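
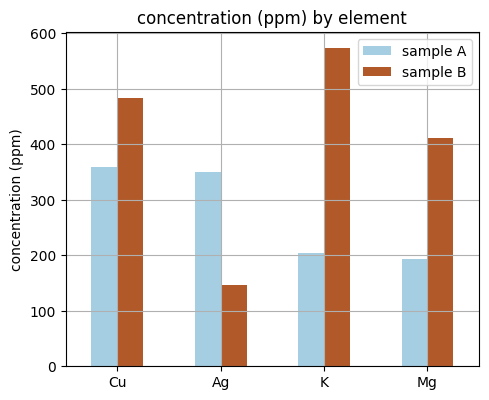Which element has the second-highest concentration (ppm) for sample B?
Top 3 for sample B: K ≈ 550, Cu ≈ 500, Mg ≈ 400.

Cu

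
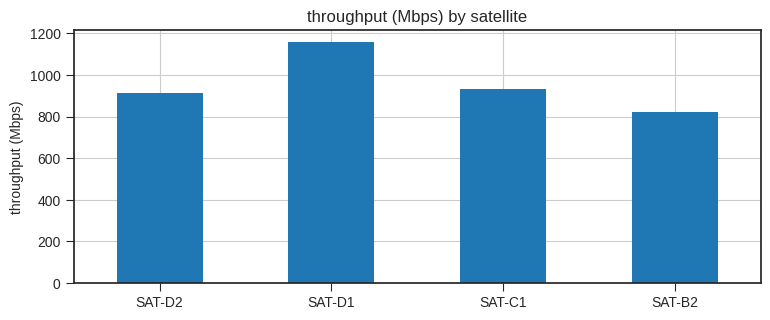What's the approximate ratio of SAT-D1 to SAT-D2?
SAT-D1 ≈ 1200, SAT-D2 ≈ 900; 1200/900 ≈ 1.33.

≈ 1.33×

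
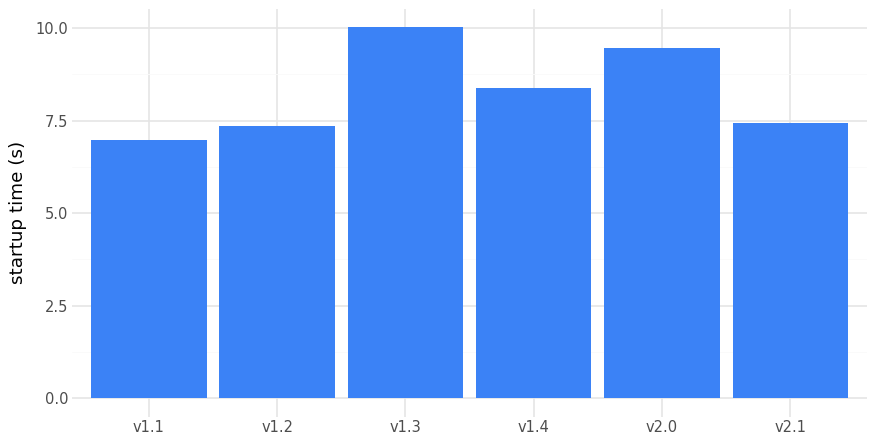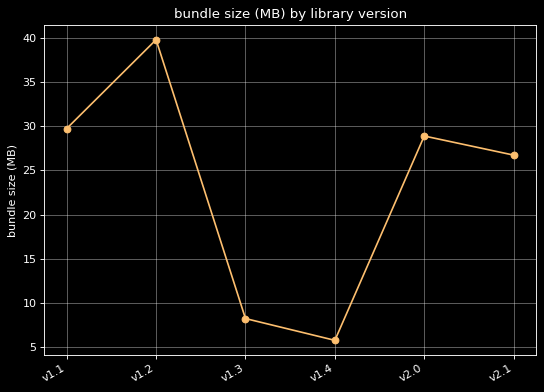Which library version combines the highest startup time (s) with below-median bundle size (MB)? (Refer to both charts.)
v1.3

Chart 2 median bundle size (MB) ≈ 30; below-median library versions: v1.3, v1.4, v2.1. Among those, v1.3 has the highest startup time (s) (≈ 10).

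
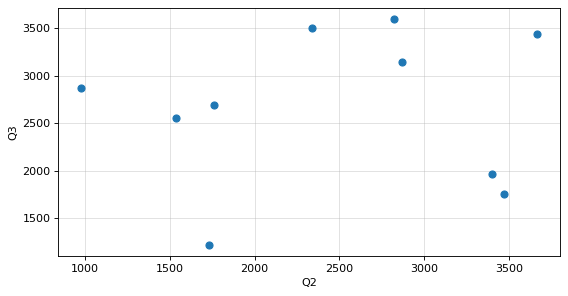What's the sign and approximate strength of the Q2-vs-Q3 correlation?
no clear correlation

Points are roughly uncorrelated; weak (|r| ≈ 0.1).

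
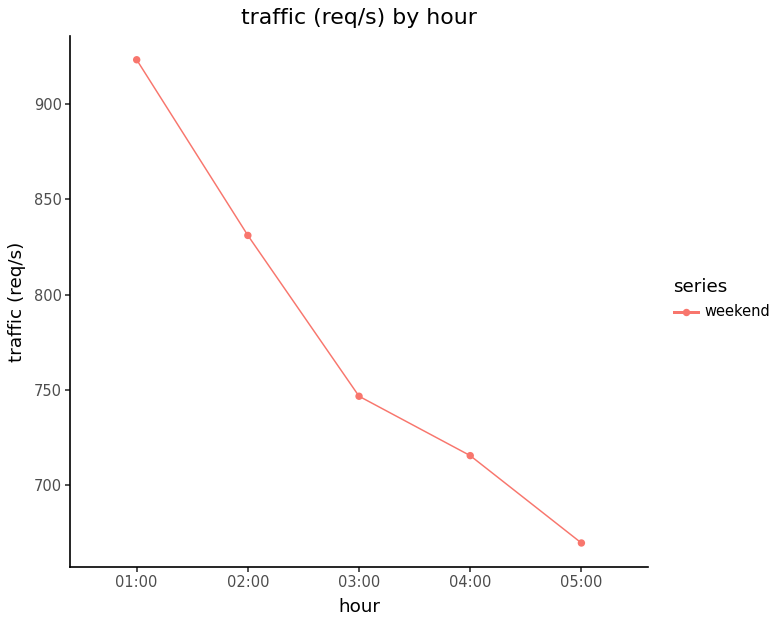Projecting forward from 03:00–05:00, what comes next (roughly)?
Last three: 750, 725, 675 → slope ≈ -37.5/step → next ≈ 637.5.

≈ 637.5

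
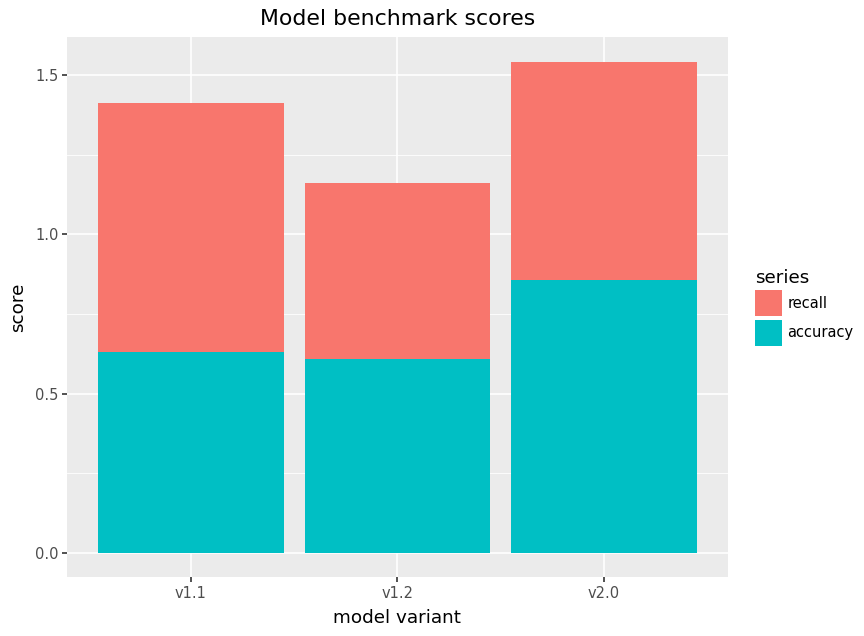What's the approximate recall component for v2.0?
≈ 0.8

recall top ≈ 1.6, bottom ≈ 0.8; segment ≈ 0.8.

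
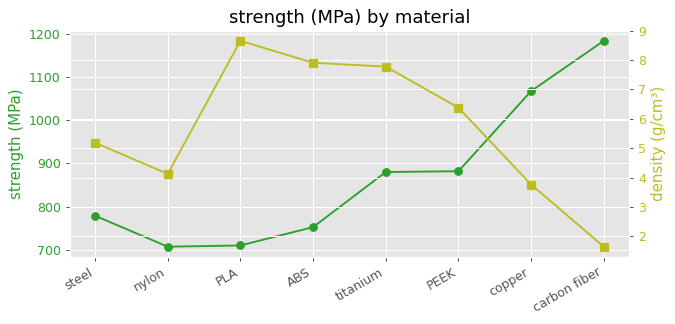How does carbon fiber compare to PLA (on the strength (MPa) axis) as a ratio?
≈ 1.71×

carbon fiber ≈ 1200, PLA ≈ 700; 1200/700 ≈ 1.71.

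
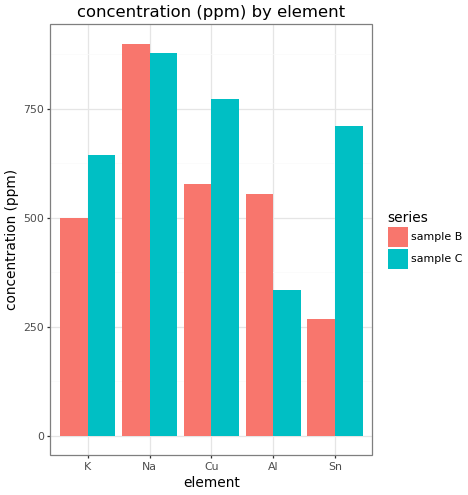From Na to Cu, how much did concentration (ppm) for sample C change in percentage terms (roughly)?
Na ≈ 900, Cu ≈ 800; (800 − 900) / 900 ≈ -11.1%.

≈ -11.1%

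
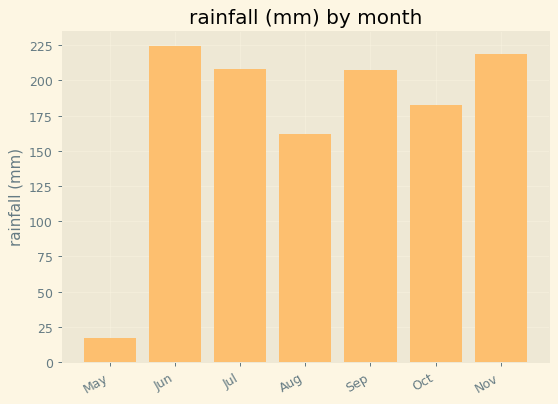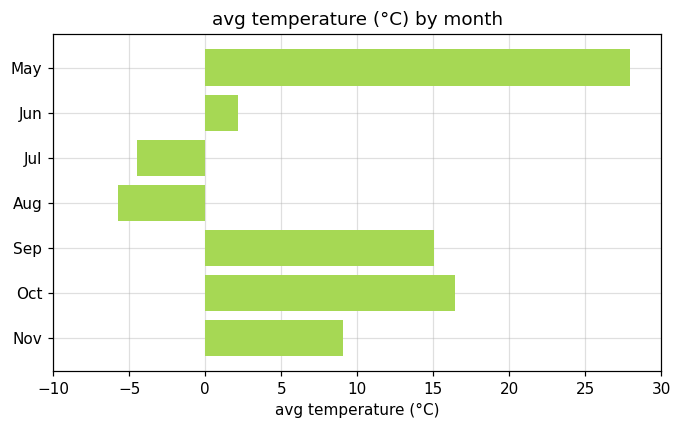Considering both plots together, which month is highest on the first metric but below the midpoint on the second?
Chart 2 median avg temperature (°C) ≈ 10; below-median months: Jun, Jul, Aug. Among those, Jun has the highest rainfall (mm) (≈ 225).

Jun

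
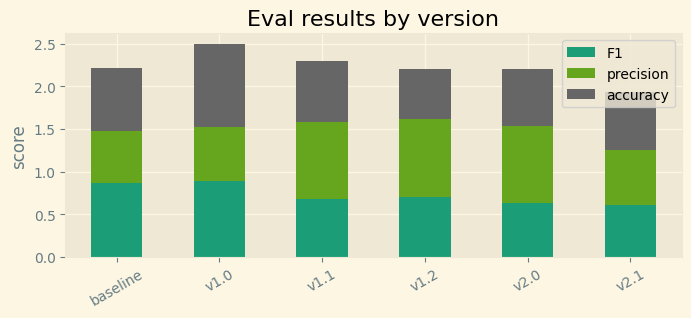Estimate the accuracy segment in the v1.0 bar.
accuracy top ≈ 2.5, bottom ≈ 1.5; segment ≈ 1.0.

≈ 1.0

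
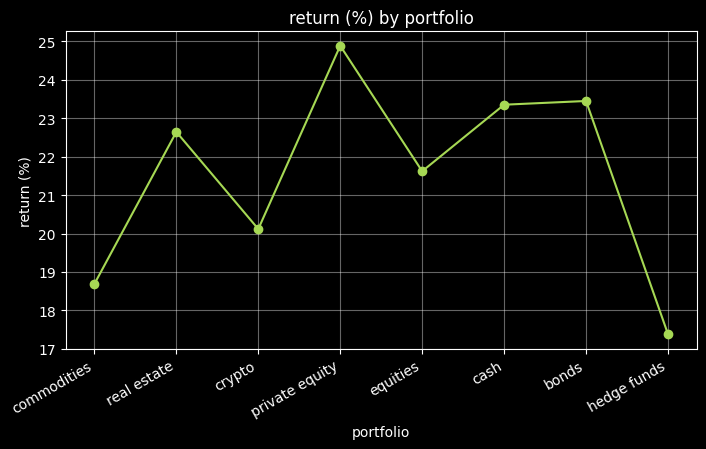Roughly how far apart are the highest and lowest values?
≈ 8

Max private equity ≈ 25, min hedge funds ≈ 17; range ≈ 8.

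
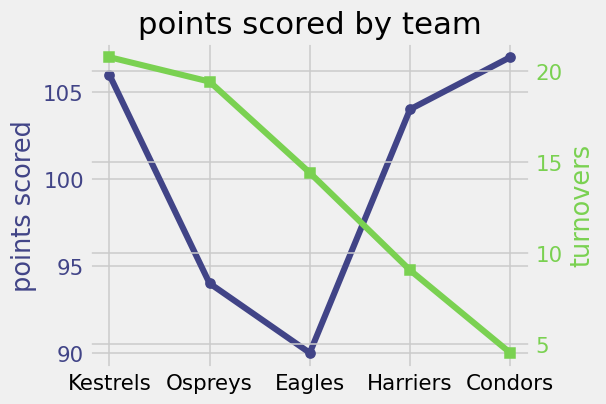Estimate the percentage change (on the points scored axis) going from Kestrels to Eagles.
≈ -15.1%

Kestrels ≈ 106, Eagles ≈ 90; (90 − 106) / 106 ≈ -15.1%.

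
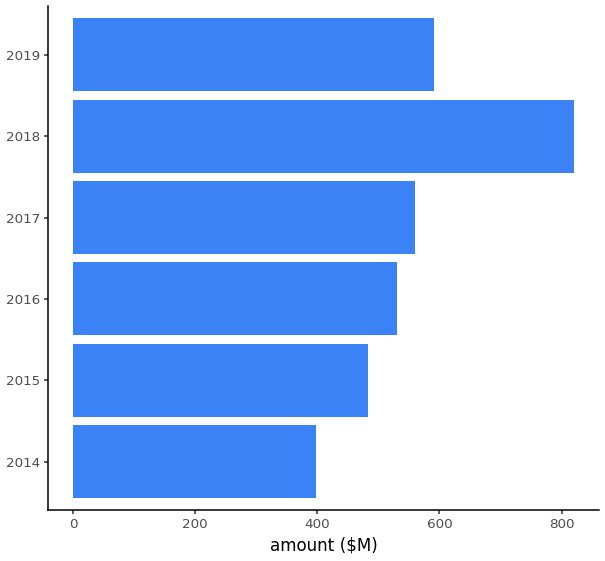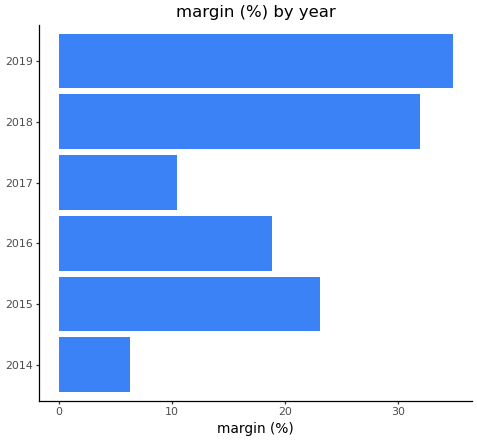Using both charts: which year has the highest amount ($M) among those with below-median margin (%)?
2017

Chart 2 median margin (%) ≈ 20; below-median years: 2014, 2016, 2017. Among those, 2017 has the highest amount ($M) (≈ 600).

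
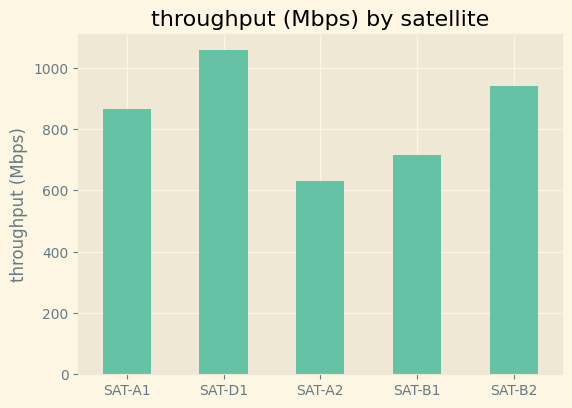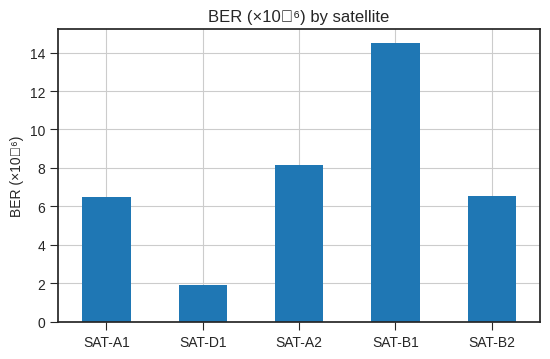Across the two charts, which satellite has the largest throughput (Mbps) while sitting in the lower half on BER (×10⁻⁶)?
Chart 2 median BER (×10⁻⁶) ≈ 6; below-median satellites: SAT-A1, SAT-D1. Among those, SAT-D1 has the highest throughput (Mbps) (≈ 1100).

SAT-D1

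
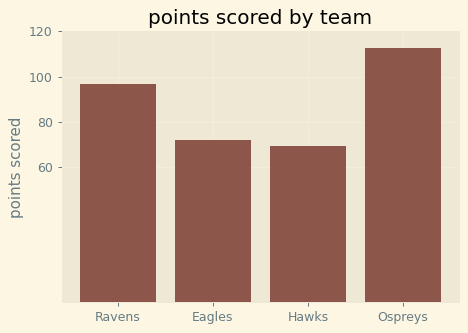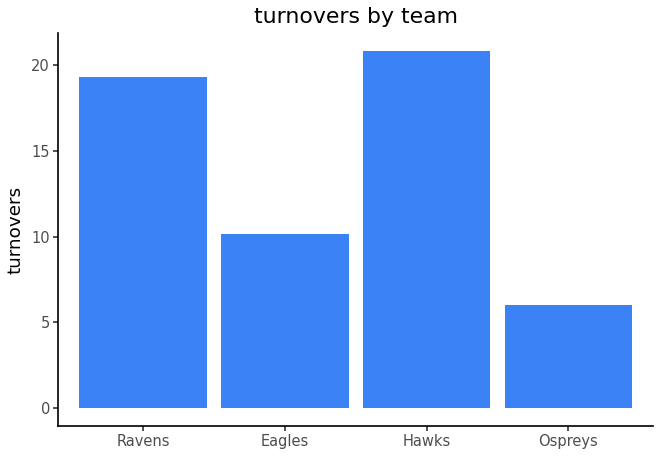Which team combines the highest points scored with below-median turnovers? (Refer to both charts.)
Ospreys

Chart 2 median turnovers ≈ 14; below-median teams: Eagles, Ospreys. Among those, Ospreys has the highest points scored (≈ 120).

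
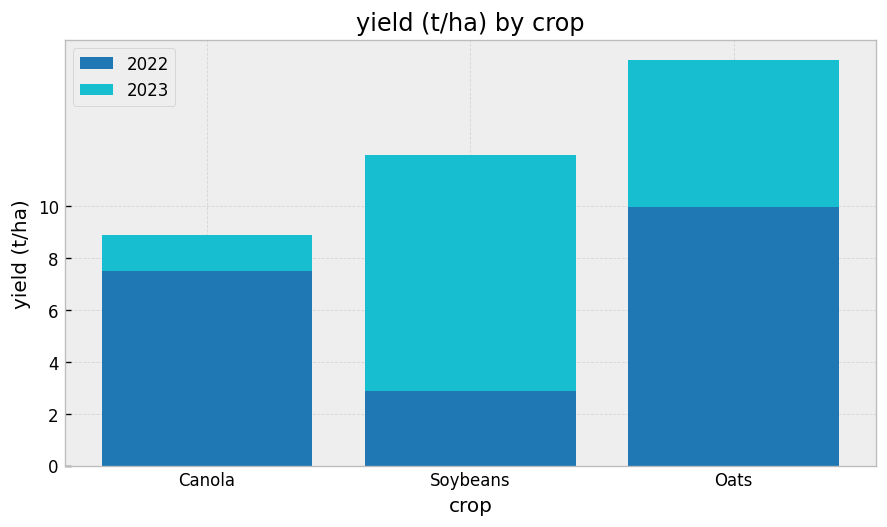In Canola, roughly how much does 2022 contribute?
≈ 8

2022 top ≈ 8, bottom ≈ 0; segment ≈ 8.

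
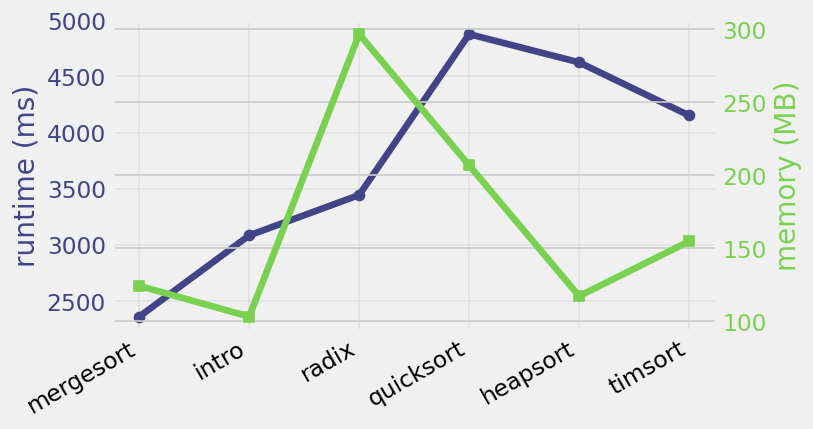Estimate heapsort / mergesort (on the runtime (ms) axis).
≈ 1.8×

heapsort ≈ 4500, mergesort ≈ 2500; 4500/2500 ≈ 1.8.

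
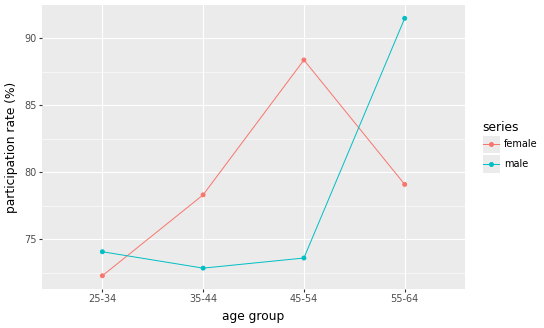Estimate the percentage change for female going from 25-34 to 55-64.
25-34 ≈ 72, 55-64 ≈ 80; (80 − 72) / 72 ≈ +11.1%.

≈ +11.1%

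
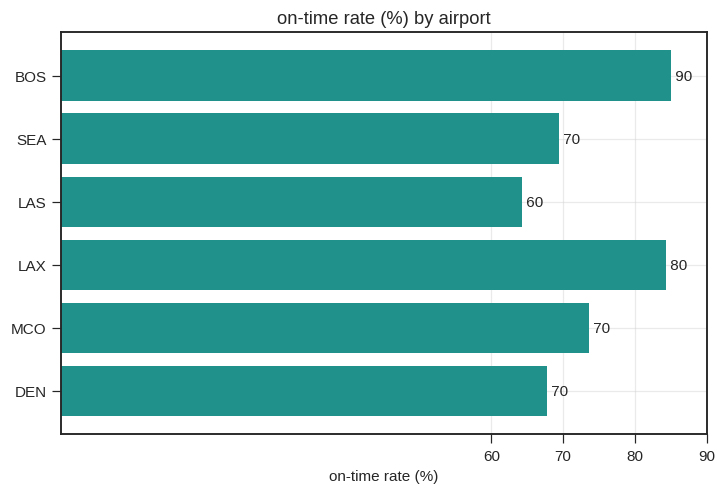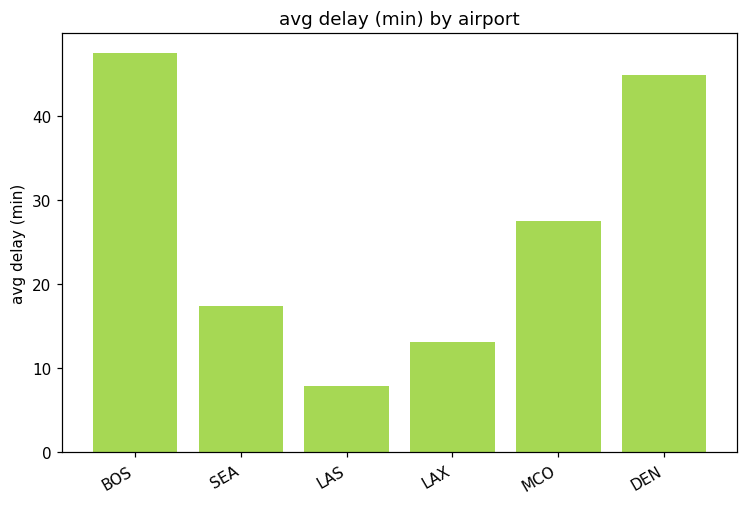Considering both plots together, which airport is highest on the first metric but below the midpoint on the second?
Chart 2 median avg delay (min) ≈ 20; below-median airports: SEA, LAS, LAX. Among those, LAX has the highest on-time rate (%) (≈ 80).

LAX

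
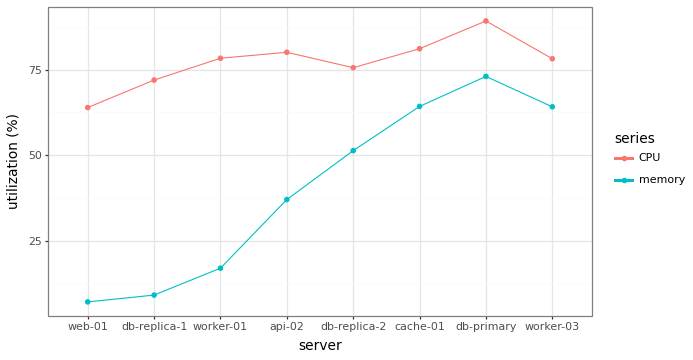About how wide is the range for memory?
≈ 60

Max db-primary ≈ 70, min web-01 ≈ 10; range ≈ 60.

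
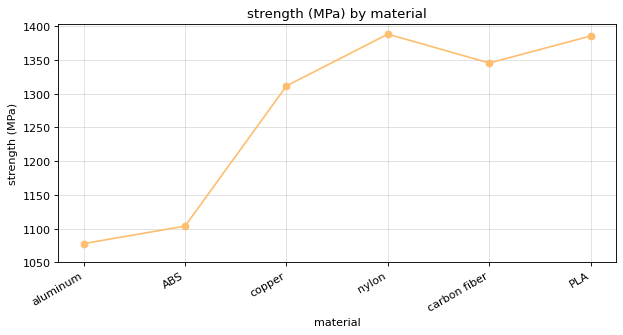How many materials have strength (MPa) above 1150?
4

Above 1150: copper, nylon, carbon fiber, PLA.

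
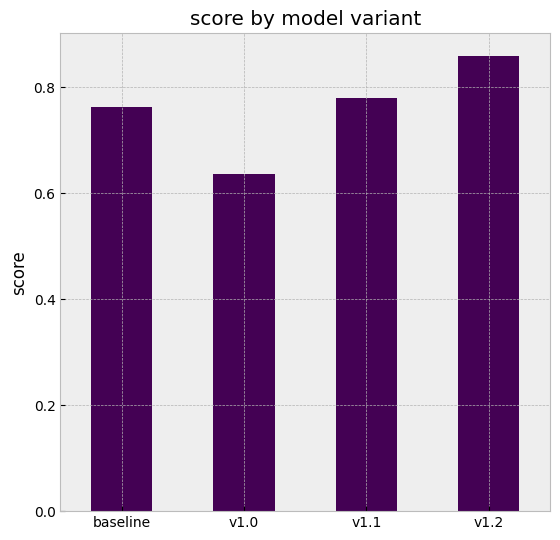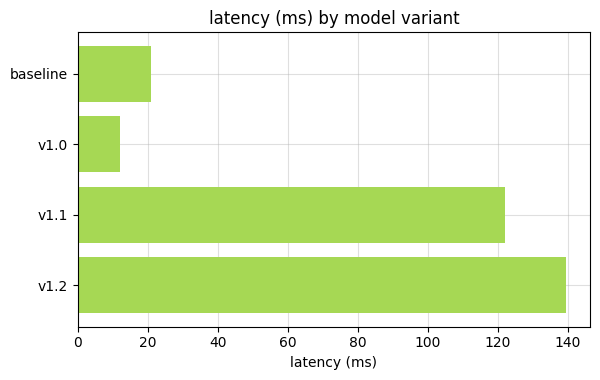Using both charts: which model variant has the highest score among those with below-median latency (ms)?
Chart 2 median latency (ms) ≈ 80; below-median model variants: baseline, v1.0. Among those, baseline has the highest score (≈ 0.8).

baseline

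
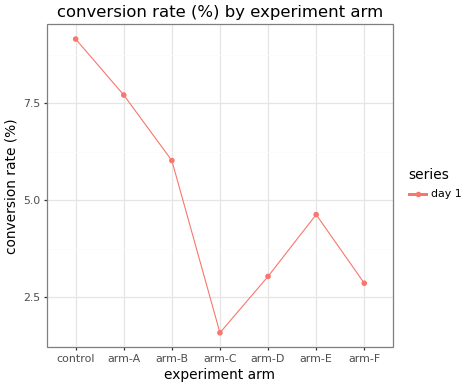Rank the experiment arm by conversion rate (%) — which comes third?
Top 4: control ≈ 9, arm-A ≈ 8, arm-B ≈ 6, arm-E ≈ 5.

arm-B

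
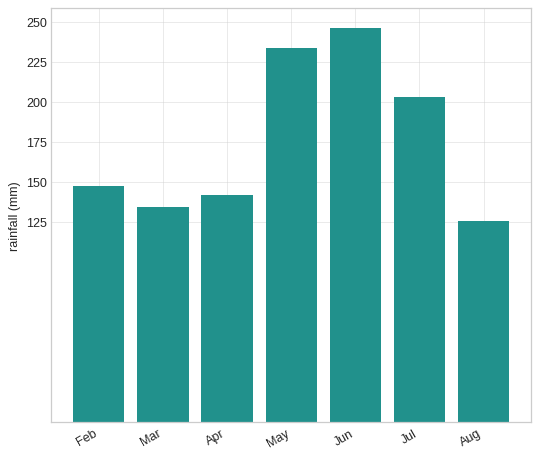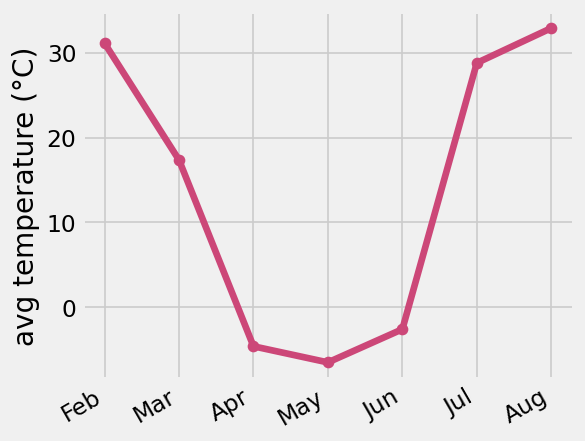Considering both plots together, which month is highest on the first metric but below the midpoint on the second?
Chart 2 median avg temperature (°C) ≈ 15; below-median months: Apr, May, Jun. Among those, Jun has the highest rainfall (mm) (≈ 250).

Jun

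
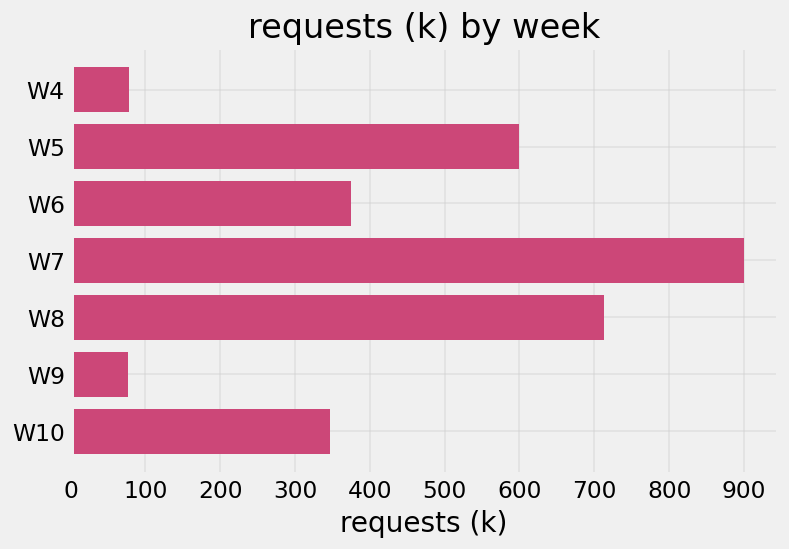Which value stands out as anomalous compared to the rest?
W7 ≈ 900; the rest sit between ≈ 100 and ≈ 700.

W7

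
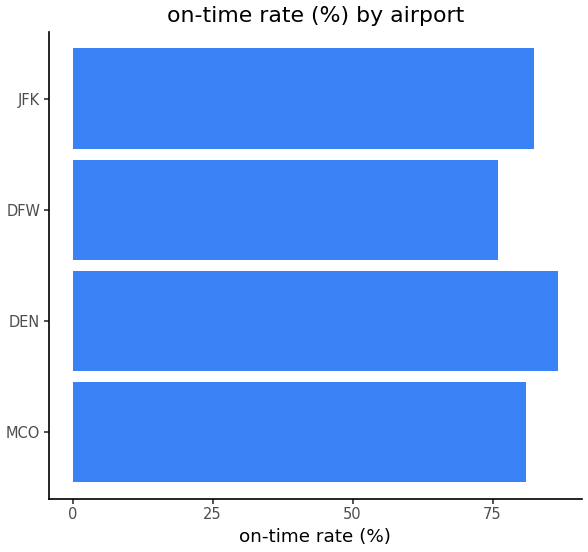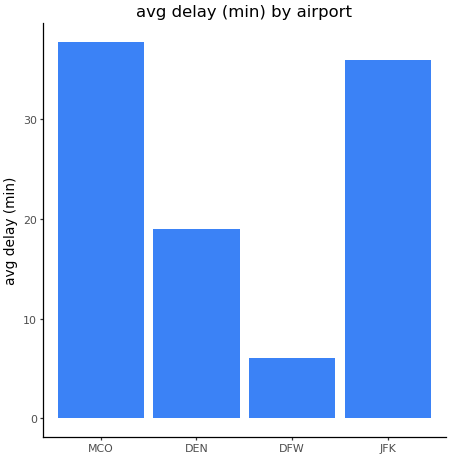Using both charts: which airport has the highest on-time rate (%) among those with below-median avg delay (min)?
Chart 2 median avg delay (min) ≈ 25; below-median airports: DEN, DFW. Among those, DEN has the highest on-time rate (%) (≈ 90).

DEN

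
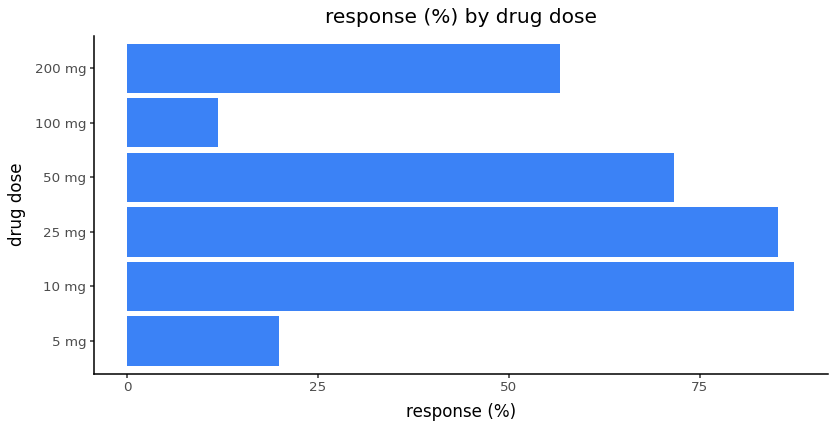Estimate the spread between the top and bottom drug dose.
Max 10 mg ≈ 90, min 100 mg ≈ 10; range ≈ 80.

≈ 80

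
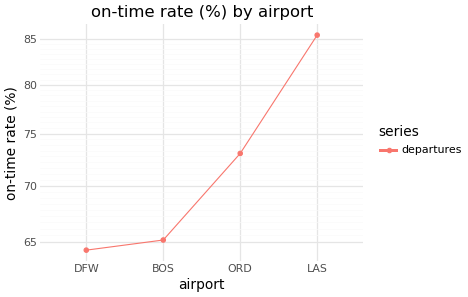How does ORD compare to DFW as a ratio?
ORD ≈ 74, DFW ≈ 64; 74/64 ≈ 1.16.

≈ 1.16×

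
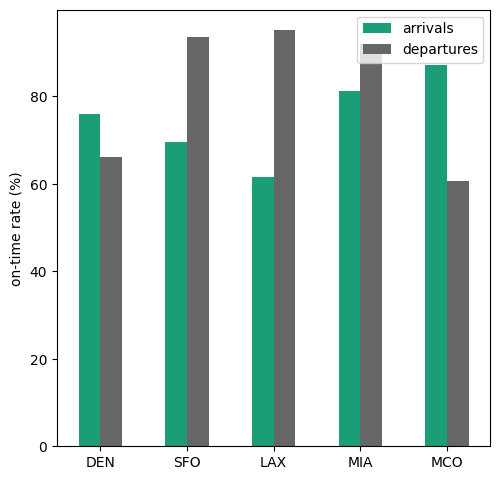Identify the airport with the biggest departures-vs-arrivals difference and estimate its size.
LAX, ≈ 40 %

LAX: departures ≈ 100, arrivals ≈ 60 → gap ≈ 40. Next-largest (MCO) is only ≈ 30.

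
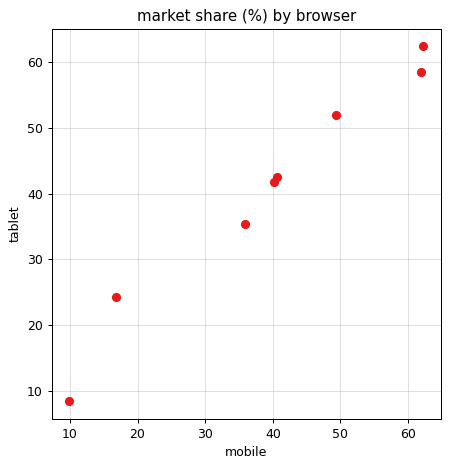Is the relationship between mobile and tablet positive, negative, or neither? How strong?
positive, strong

Points are positively correlated; strong (|r| ≈ 1.0).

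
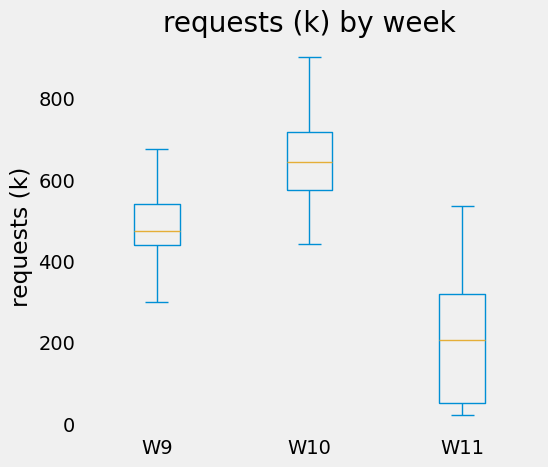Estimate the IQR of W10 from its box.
≈ 150

Q3 ≈ 700, Q1 ≈ 550; IQR ≈ 150.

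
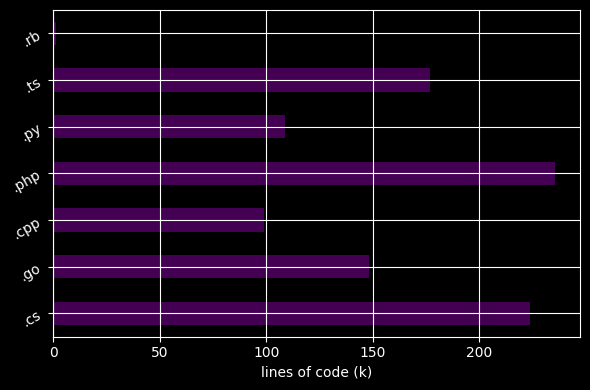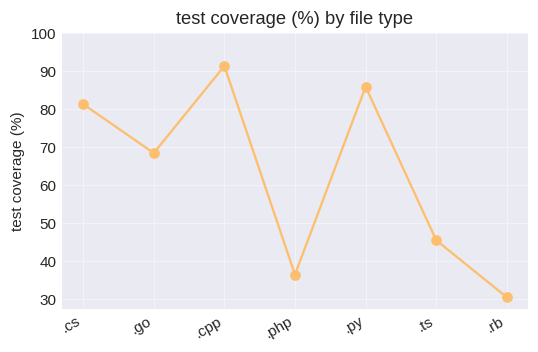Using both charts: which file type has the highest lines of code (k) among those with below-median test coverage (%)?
Chart 2 median test coverage (%) ≈ 70; below-median file types: .php, .ts, .rb. Among those, .php has the highest lines of code (k) (≈ 225).

.php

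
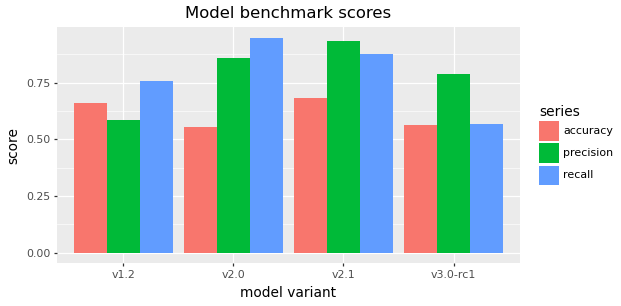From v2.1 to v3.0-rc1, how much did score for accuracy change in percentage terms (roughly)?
v2.1 ≈ 0.7, v3.0-rc1 ≈ 0.6; (0.6 − 0.7) / 0.7 ≈ -14.3%.

≈ -14.3%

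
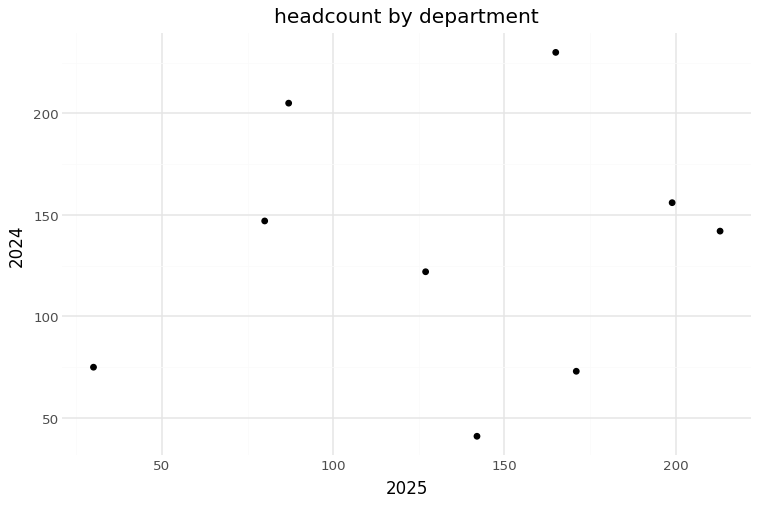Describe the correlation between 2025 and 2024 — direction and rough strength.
Points are roughly uncorrelated; weak (|r| ≈ 0.1).

no clear correlation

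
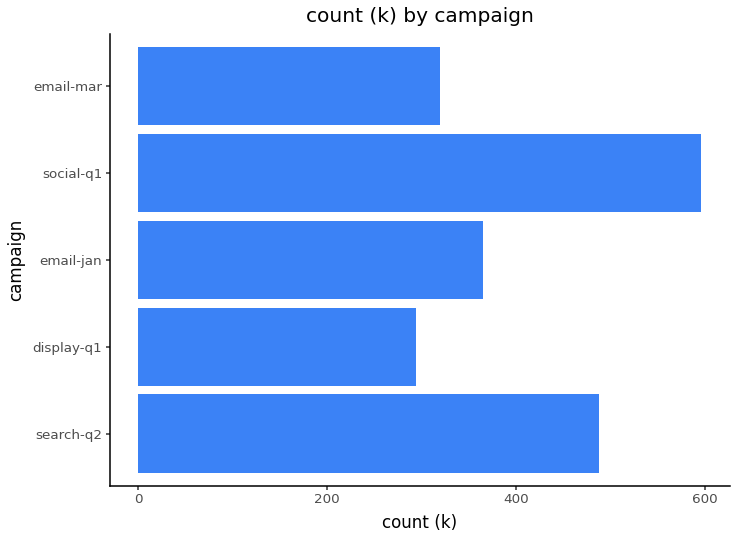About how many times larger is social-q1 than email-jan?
≈ 1.71×

social-q1 ≈ 600, email-jan ≈ 350; 600/350 ≈ 1.71.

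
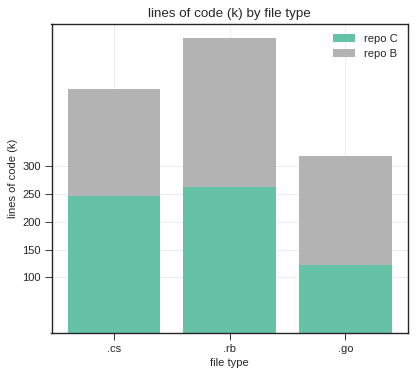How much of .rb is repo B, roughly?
≈ 300

repo B top ≈ 550, bottom ≈ 250; segment ≈ 300.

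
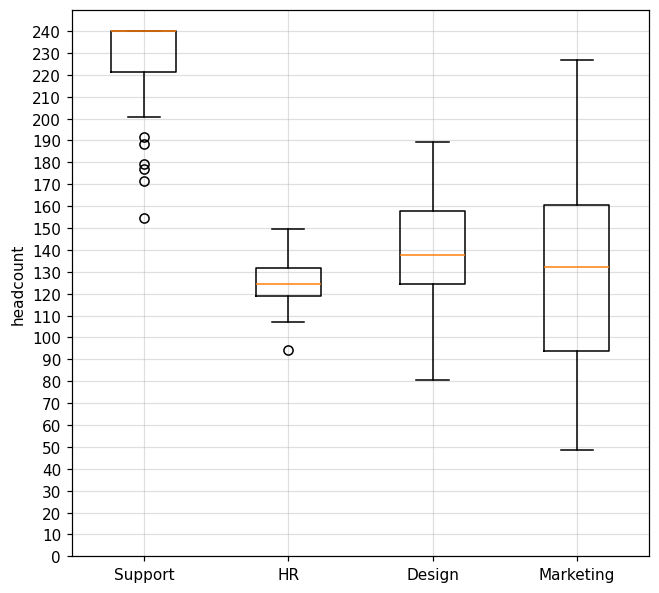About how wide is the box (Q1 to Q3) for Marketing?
≈ 70

Q3 ≈ 160, Q1 ≈ 90; IQR ≈ 70.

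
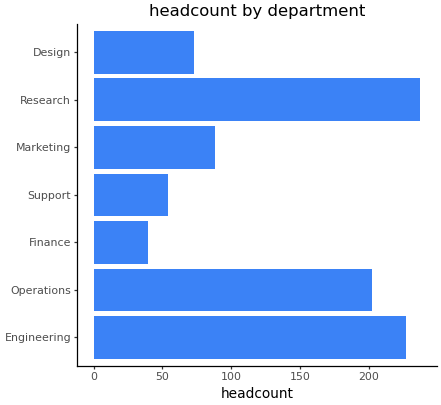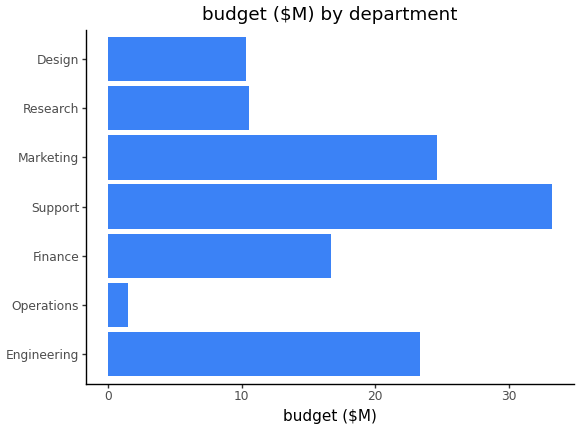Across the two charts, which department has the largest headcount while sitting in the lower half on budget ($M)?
Chart 2 median budget ($M) ≈ 15; below-median departments: Operations, Research, Design. Among those, Research has the highest headcount (≈ 225).

Research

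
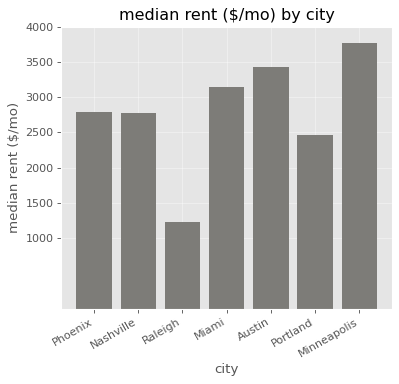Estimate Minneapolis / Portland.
≈ 1.6×

Minneapolis ≈ 4000, Portland ≈ 2500; 4000/2500 ≈ 1.6.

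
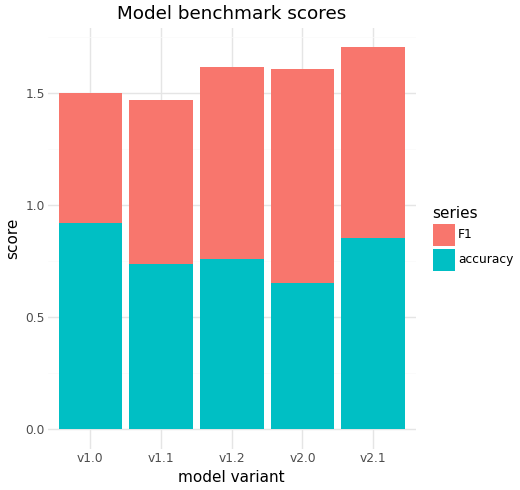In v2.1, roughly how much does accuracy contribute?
≈ 0.8

accuracy top ≈ 0.8, bottom ≈ 0.0; segment ≈ 0.8.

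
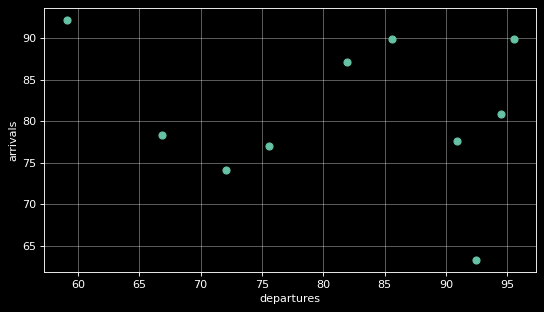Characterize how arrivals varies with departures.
no clear correlation

Points are roughly uncorrelated; weak (|r| ≈ 0.2).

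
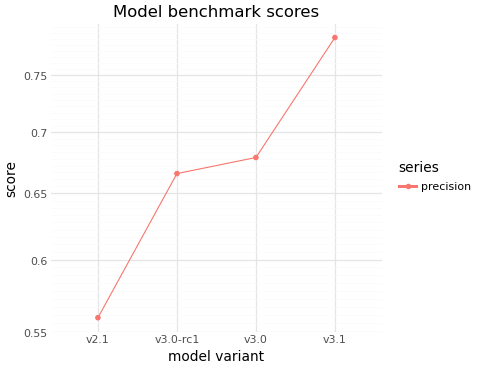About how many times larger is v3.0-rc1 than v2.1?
v3.0-rc1 ≈ 0.66, v2.1 ≈ 0.56; 0.66/0.56 ≈ 1.18.

≈ 1.18×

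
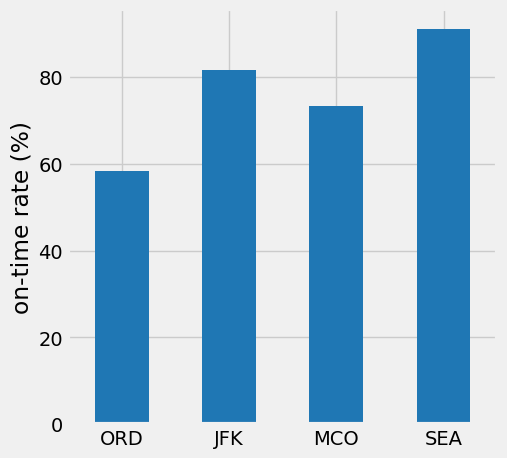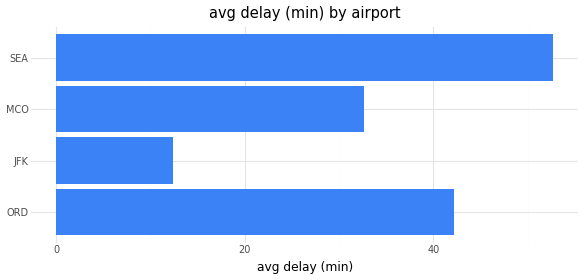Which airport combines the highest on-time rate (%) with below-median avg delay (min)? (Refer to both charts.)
Chart 2 median avg delay (min) ≈ 35; below-median airports: JFK, MCO. Among those, JFK has the highest on-time rate (%) (≈ 80).

JFK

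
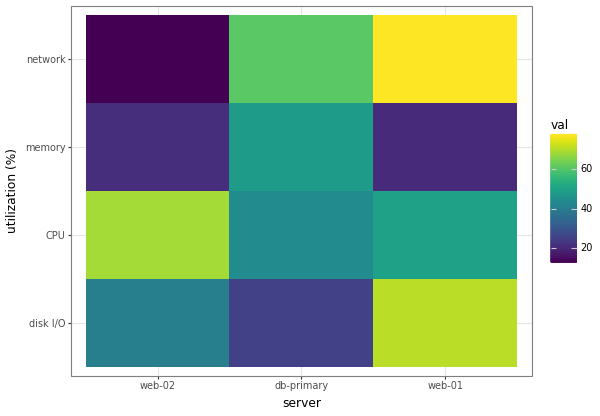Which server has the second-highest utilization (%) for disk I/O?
Top 3 for disk I/O: web-01 ≈ 70, web-02 ≈ 40, db-primary ≈ 20.

web-02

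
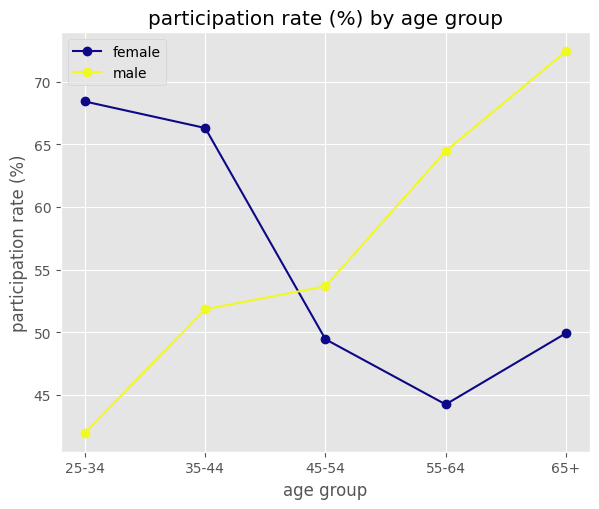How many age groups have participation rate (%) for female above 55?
Above 55: 25-34, 35-44.

2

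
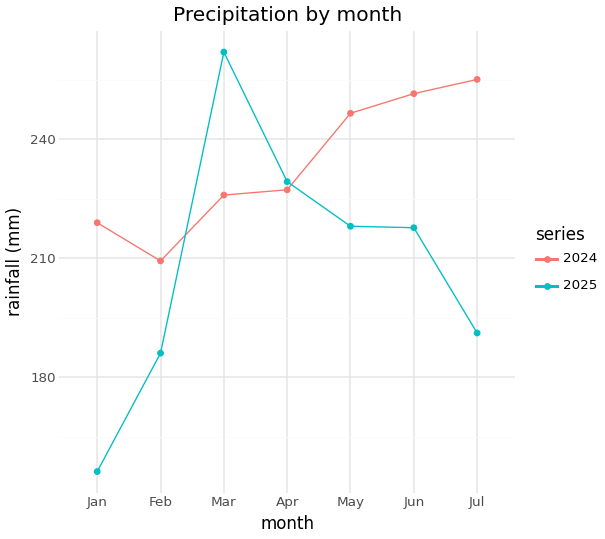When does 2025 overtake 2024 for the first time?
Mar

Feb: 2025 ≈ 190 vs 2024 ≈ 210 (not yet); Mar: 2025 ≈ 260 vs 2024 ≈ 230 (first crossover).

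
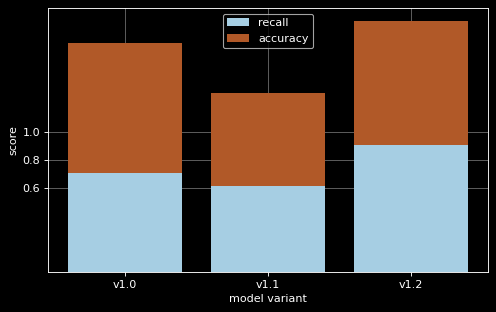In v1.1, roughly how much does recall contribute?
≈ 0.6

recall top ≈ 0.6, bottom ≈ 0.0; segment ≈ 0.6.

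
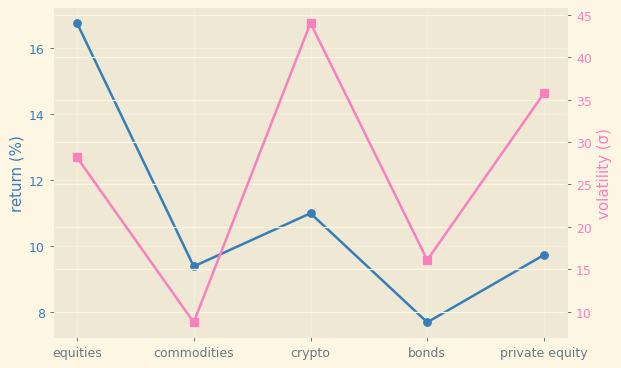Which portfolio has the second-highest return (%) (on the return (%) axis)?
Top 3 (on the return (%) axis): equities ≈ 17, crypto ≈ 11, private equity ≈ 10.

crypto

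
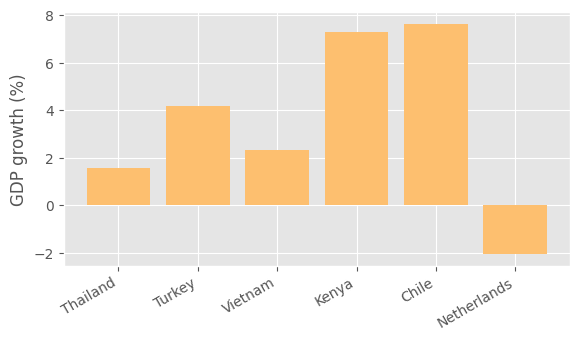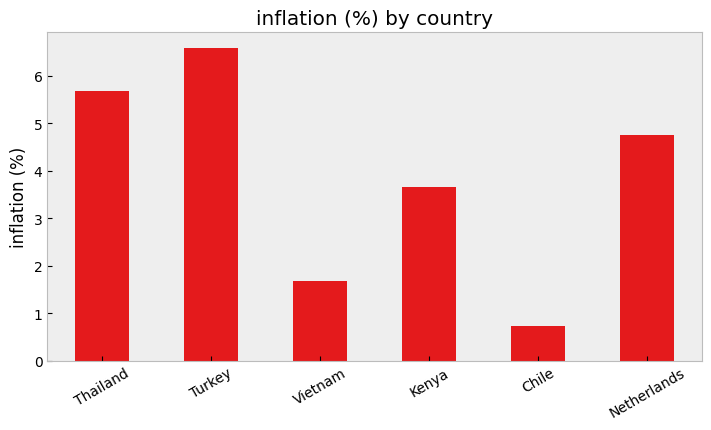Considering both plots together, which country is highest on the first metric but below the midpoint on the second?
Chile

Chart 2 median inflation (%) ≈ 4; below-median countries: Vietnam, Kenya, Chile. Among those, Chile has the highest GDP growth (%) (≈ 8).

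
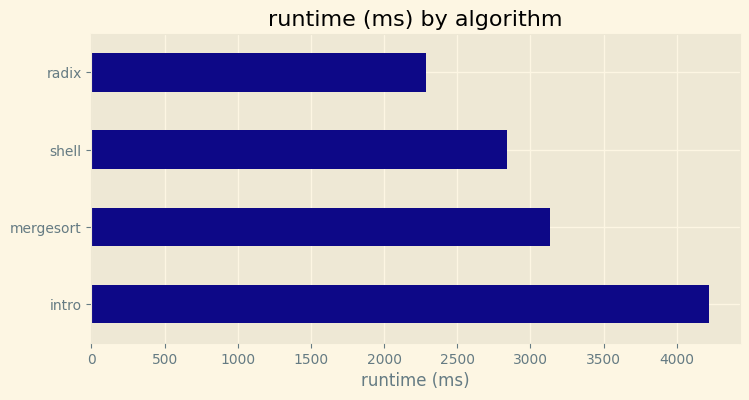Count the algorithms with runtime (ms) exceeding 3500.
1

Above 3500: intro.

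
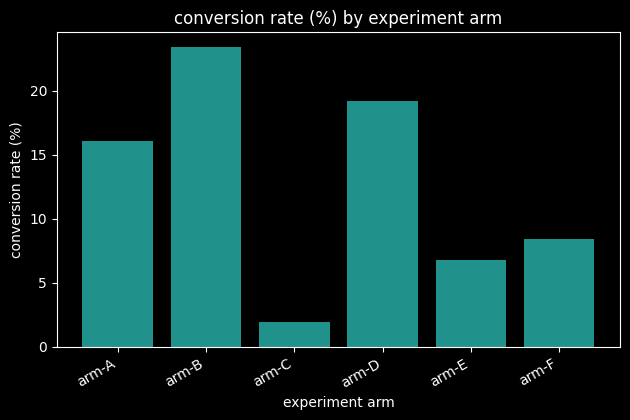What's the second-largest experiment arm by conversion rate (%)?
Top 3: arm-B ≈ 24, arm-D ≈ 20, arm-A ≈ 16.

arm-D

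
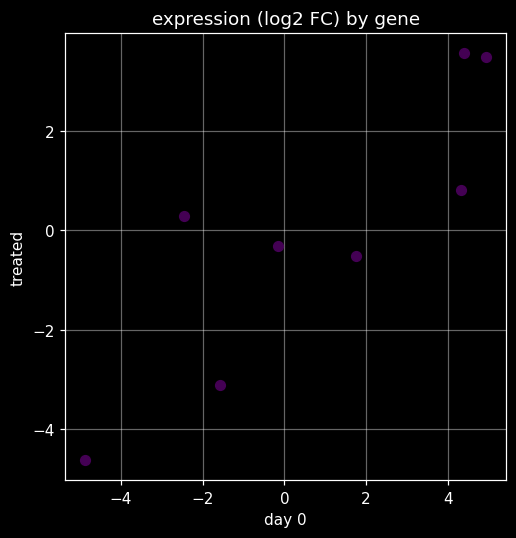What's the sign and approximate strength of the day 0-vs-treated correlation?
positive, strong

Points are positively correlated; strong (|r| ≈ 0.9).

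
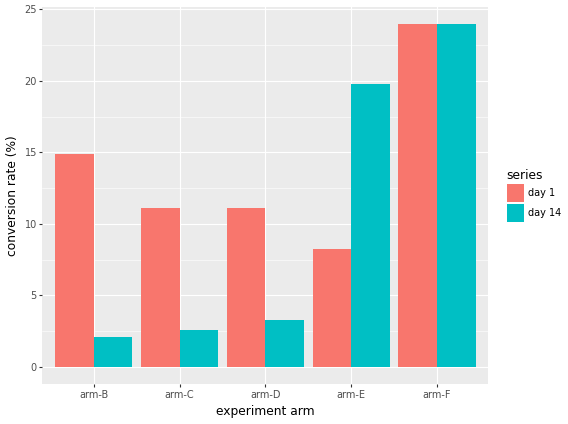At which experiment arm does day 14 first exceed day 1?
arm-E

arm-D: day 14 ≈ 4 vs day 1 ≈ 12 (not yet); arm-E: day 14 ≈ 20 vs day 1 ≈ 8 (first crossover).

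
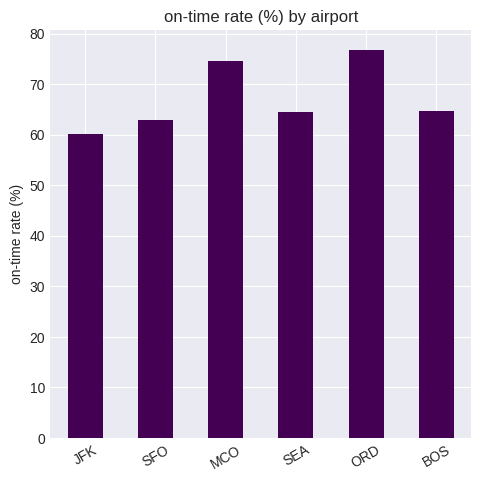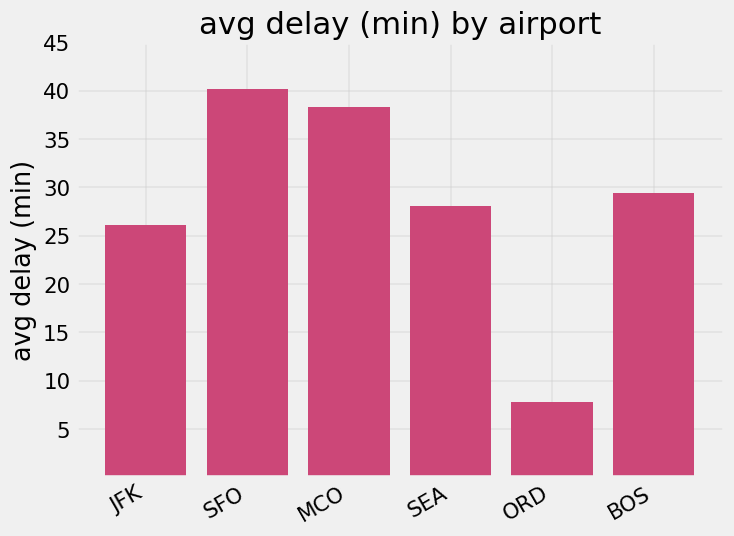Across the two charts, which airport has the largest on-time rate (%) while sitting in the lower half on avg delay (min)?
ORD

Chart 2 median avg delay (min) ≈ 30; below-median airports: JFK, SEA, ORD. Among those, ORD has the highest on-time rate (%) (≈ 80).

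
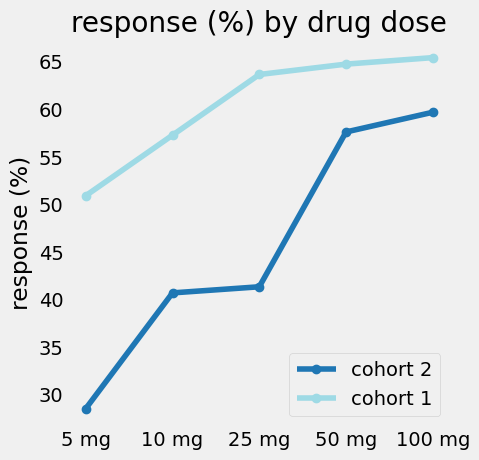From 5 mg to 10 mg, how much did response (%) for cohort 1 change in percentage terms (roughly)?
≈ +10%

5 mg ≈ 50, 10 mg ≈ 55; (55 − 50) / 50 ≈ +10%.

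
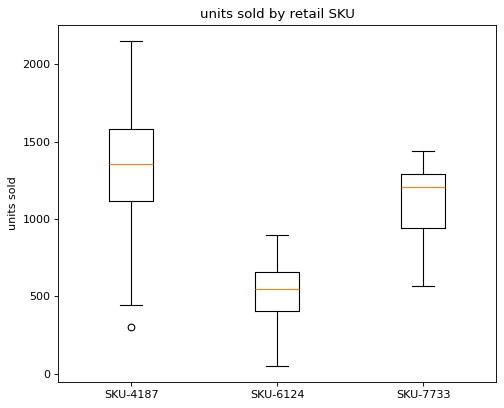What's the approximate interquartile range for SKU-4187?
Q3 ≈ 1600, Q1 ≈ 1100; IQR ≈ 500.

≈ 500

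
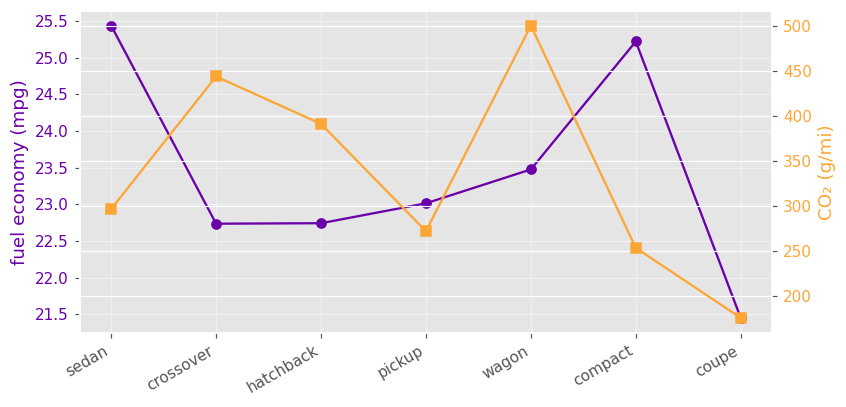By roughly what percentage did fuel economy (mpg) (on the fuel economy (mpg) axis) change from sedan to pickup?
sedan ≈ 25.5, pickup ≈ 23.0; (23.0 − 25.5) / 25.5 ≈ -9.8%.

≈ -9.8%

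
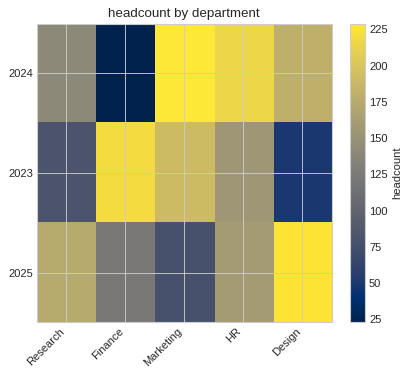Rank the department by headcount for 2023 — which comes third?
Top 4 for 2023: Finance ≈ 220, Marketing ≈ 200, HR ≈ 160, Research ≈ 80.

HR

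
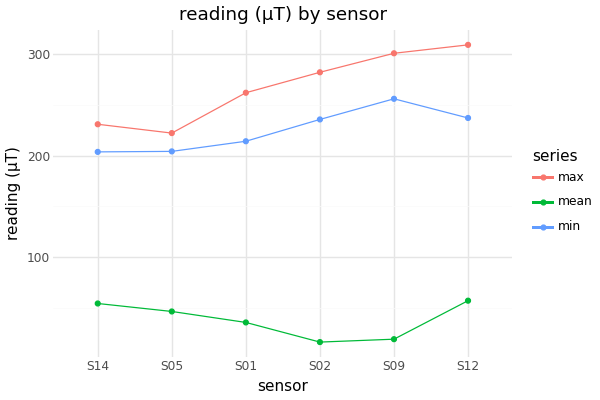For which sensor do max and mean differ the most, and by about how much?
S09, ≈ 275 µT

S09: max ≈ 300, mean ≈ 25 → gap ≈ 275. Next-largest (S02) is only ≈ 250.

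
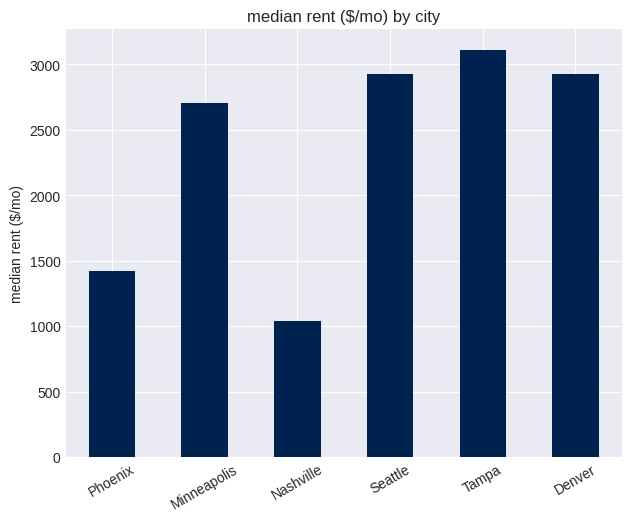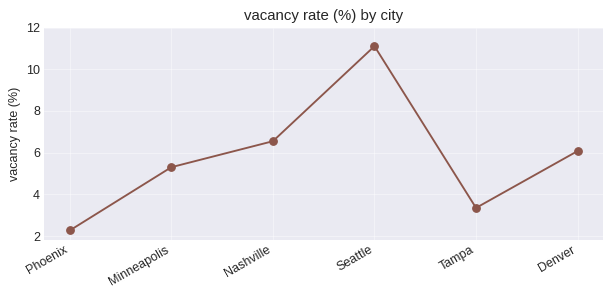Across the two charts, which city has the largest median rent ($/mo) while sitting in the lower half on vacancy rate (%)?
Chart 2 median vacancy rate (%) ≈ 6; below-median cities: Phoenix, Minneapolis, Tampa. Among those, Tampa has the highest median rent ($/mo) (≈ 3000).

Tampa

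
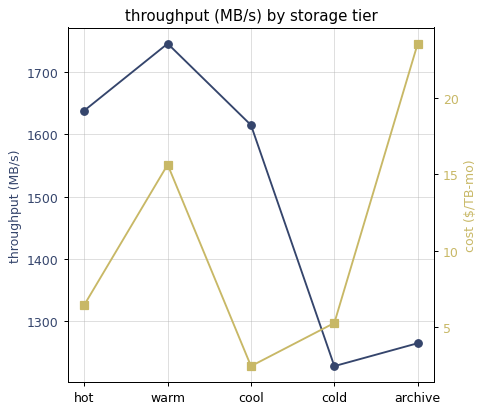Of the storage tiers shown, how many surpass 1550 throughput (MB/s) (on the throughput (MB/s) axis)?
3

Above 1550: hot, warm, cool.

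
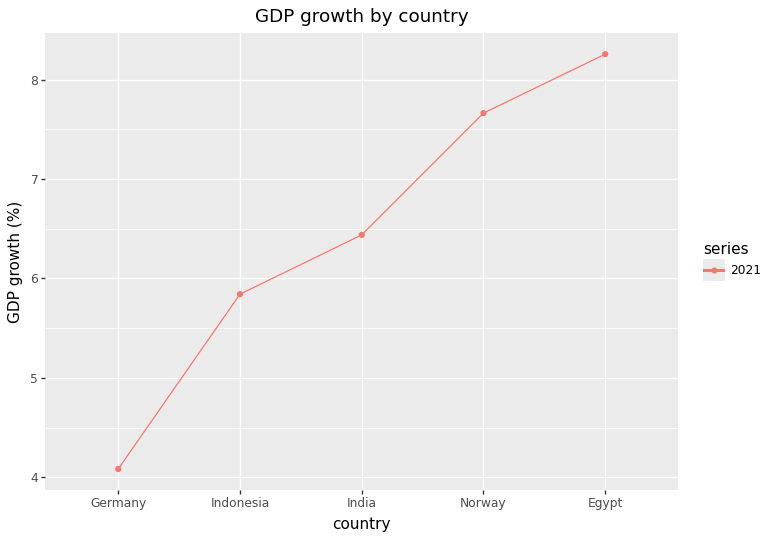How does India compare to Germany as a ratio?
≈ 1.62×

India ≈ 6.5, Germany ≈ 4.0; 6.5/4.0 ≈ 1.62.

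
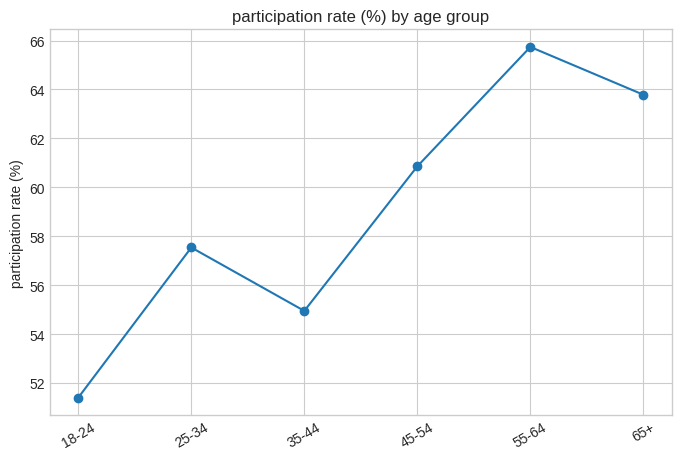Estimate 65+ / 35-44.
≈ 1.19×

65+ ≈ 64, 35-44 ≈ 54; 64/54 ≈ 1.19.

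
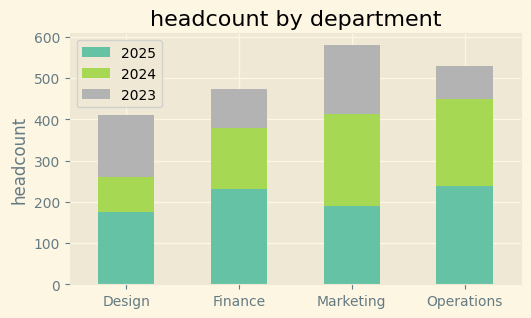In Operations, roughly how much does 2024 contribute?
≈ 200

2024 top ≈ 450, bottom ≈ 250; segment ≈ 200.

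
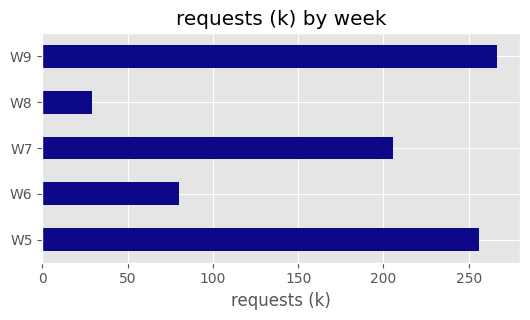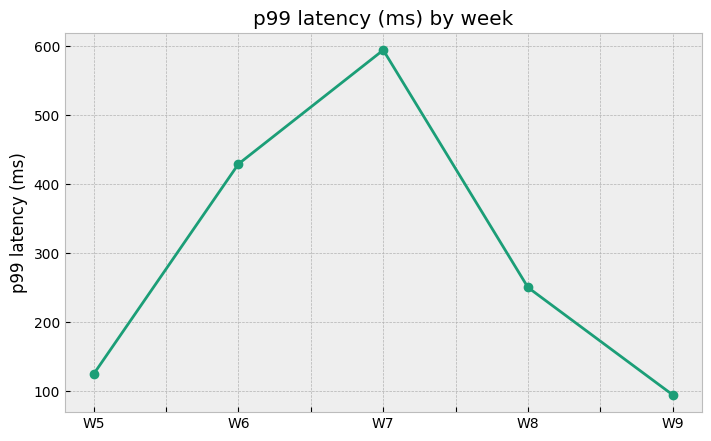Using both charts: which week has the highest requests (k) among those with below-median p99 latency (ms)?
Chart 2 median p99 latency (ms) ≈ 200; below-median weeks: W5, W9. Among those, W9 has the highest requests (k) (≈ 275).

W9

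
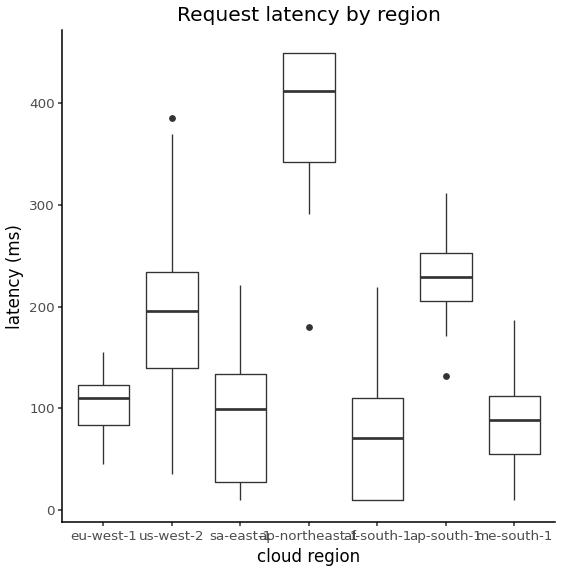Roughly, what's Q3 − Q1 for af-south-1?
≈ 100

Q3 ≈ 100, Q1 ≈ 0; IQR ≈ 100.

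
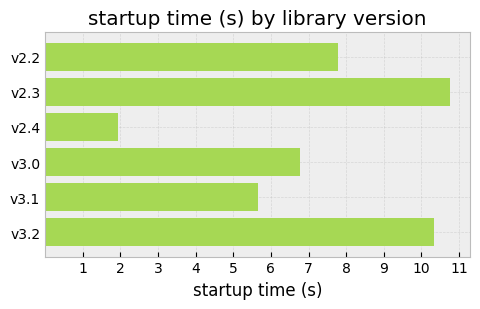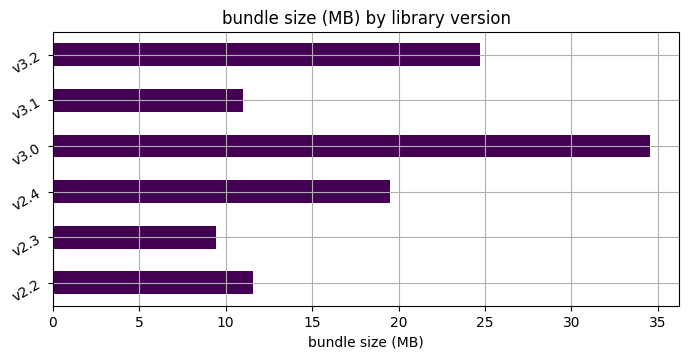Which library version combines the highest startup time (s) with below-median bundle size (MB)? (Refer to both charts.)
Chart 2 median bundle size (MB) ≈ 15; below-median library versions: v2.2, v2.3, v3.1. Among those, v2.3 has the highest startup time (s) (≈ 11).

v2.3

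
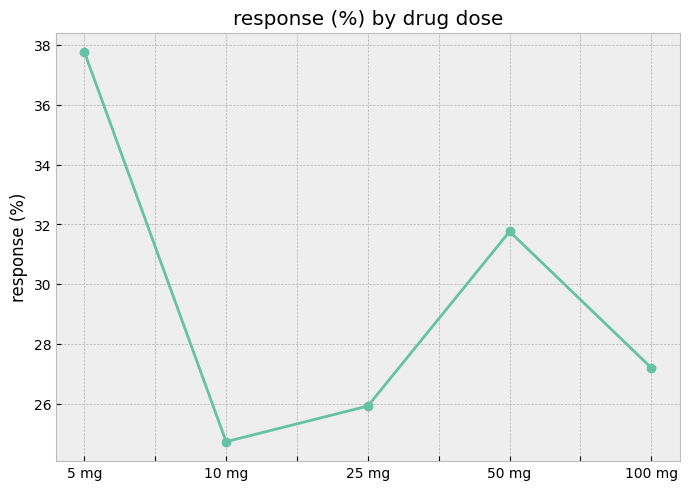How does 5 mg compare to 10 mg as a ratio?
5 mg ≈ 38, 10 mg ≈ 24; 38/24 ≈ 1.58.

≈ 1.58×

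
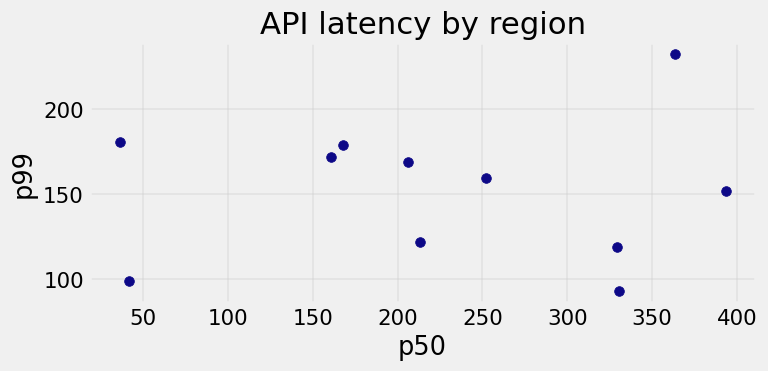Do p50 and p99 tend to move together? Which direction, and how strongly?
Points are roughly uncorrelated; weak (|r| ≈ 0.1).

no clear correlation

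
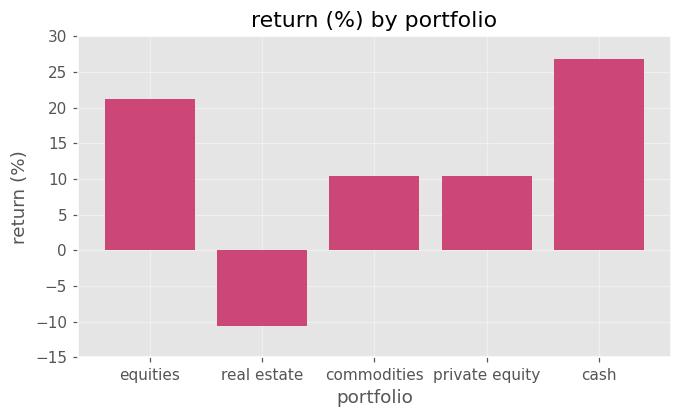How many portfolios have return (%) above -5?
4

Above -5: equities, commodities, private equity, cash.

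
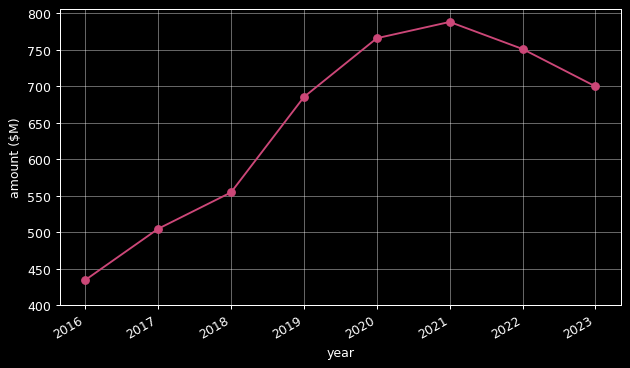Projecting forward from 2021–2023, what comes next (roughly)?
Last three: 800, 750, 700 → slope ≈ -50/step → next ≈ 650.

≈ 650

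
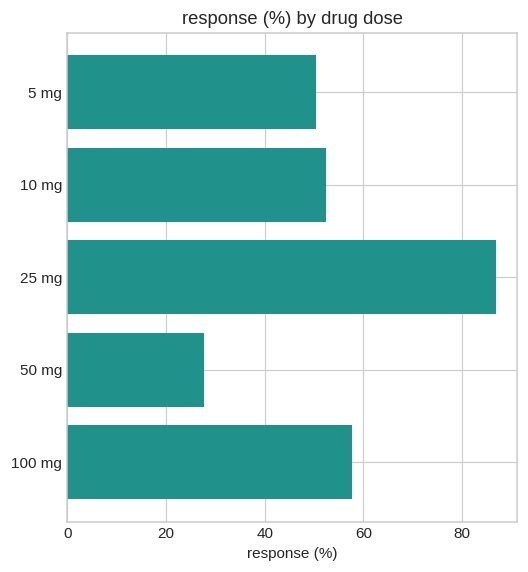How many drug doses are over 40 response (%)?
4

Above 40: 5 mg, 10 mg, 25 mg, 100 mg.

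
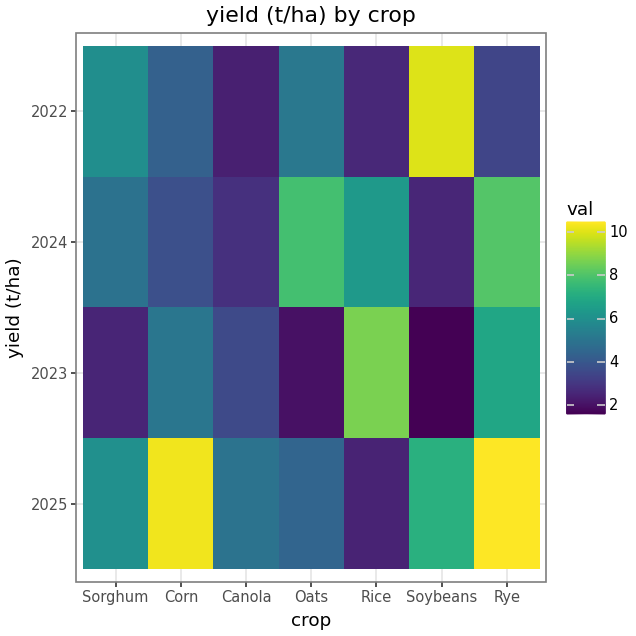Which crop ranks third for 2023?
Top 4 for 2023: Rice ≈ 9, Rye ≈ 7, Corn ≈ 5, Canola ≈ 4.

Corn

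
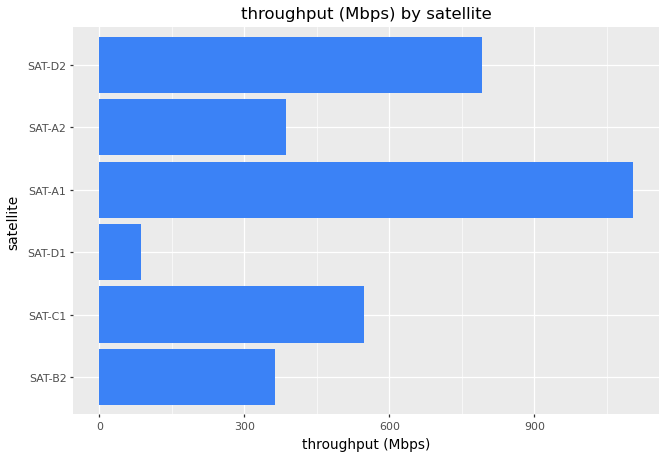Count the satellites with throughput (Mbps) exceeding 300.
5

Above 300: SAT-B2, SAT-C1, SAT-A1, SAT-A2, SAT-D2.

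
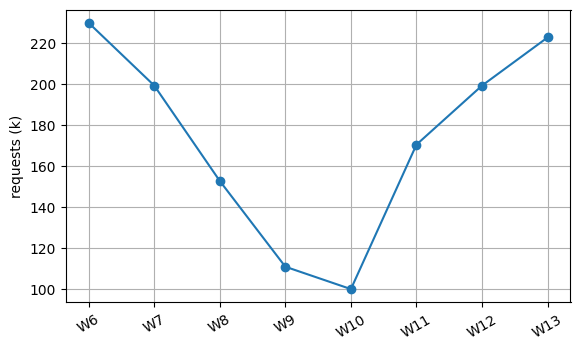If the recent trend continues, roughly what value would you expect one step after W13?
≈ 240

Last three: 180, 200, 220 → slope ≈ 20/step → next ≈ 240.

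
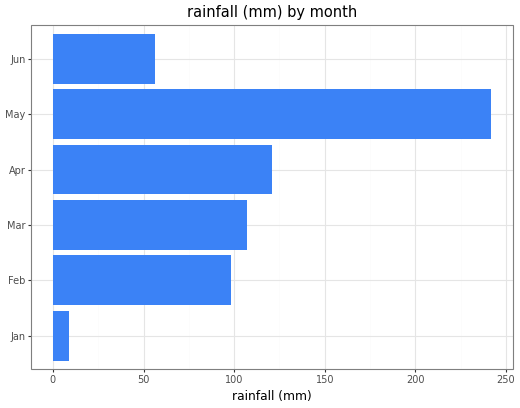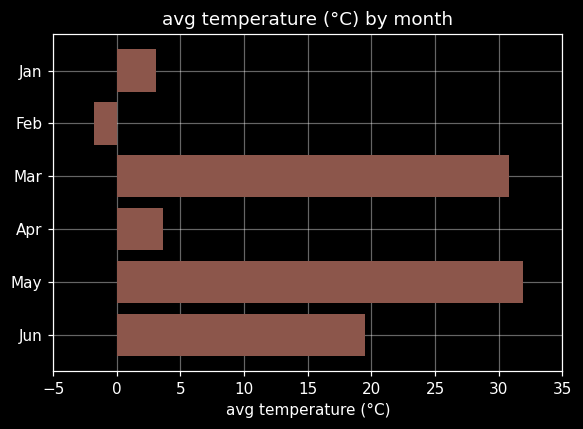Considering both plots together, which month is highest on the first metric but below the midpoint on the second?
Chart 2 median avg temperature (°C) ≈ 10; below-median months: Jan, Feb, Apr. Among those, Apr has the highest rainfall (mm) (≈ 125).

Apr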